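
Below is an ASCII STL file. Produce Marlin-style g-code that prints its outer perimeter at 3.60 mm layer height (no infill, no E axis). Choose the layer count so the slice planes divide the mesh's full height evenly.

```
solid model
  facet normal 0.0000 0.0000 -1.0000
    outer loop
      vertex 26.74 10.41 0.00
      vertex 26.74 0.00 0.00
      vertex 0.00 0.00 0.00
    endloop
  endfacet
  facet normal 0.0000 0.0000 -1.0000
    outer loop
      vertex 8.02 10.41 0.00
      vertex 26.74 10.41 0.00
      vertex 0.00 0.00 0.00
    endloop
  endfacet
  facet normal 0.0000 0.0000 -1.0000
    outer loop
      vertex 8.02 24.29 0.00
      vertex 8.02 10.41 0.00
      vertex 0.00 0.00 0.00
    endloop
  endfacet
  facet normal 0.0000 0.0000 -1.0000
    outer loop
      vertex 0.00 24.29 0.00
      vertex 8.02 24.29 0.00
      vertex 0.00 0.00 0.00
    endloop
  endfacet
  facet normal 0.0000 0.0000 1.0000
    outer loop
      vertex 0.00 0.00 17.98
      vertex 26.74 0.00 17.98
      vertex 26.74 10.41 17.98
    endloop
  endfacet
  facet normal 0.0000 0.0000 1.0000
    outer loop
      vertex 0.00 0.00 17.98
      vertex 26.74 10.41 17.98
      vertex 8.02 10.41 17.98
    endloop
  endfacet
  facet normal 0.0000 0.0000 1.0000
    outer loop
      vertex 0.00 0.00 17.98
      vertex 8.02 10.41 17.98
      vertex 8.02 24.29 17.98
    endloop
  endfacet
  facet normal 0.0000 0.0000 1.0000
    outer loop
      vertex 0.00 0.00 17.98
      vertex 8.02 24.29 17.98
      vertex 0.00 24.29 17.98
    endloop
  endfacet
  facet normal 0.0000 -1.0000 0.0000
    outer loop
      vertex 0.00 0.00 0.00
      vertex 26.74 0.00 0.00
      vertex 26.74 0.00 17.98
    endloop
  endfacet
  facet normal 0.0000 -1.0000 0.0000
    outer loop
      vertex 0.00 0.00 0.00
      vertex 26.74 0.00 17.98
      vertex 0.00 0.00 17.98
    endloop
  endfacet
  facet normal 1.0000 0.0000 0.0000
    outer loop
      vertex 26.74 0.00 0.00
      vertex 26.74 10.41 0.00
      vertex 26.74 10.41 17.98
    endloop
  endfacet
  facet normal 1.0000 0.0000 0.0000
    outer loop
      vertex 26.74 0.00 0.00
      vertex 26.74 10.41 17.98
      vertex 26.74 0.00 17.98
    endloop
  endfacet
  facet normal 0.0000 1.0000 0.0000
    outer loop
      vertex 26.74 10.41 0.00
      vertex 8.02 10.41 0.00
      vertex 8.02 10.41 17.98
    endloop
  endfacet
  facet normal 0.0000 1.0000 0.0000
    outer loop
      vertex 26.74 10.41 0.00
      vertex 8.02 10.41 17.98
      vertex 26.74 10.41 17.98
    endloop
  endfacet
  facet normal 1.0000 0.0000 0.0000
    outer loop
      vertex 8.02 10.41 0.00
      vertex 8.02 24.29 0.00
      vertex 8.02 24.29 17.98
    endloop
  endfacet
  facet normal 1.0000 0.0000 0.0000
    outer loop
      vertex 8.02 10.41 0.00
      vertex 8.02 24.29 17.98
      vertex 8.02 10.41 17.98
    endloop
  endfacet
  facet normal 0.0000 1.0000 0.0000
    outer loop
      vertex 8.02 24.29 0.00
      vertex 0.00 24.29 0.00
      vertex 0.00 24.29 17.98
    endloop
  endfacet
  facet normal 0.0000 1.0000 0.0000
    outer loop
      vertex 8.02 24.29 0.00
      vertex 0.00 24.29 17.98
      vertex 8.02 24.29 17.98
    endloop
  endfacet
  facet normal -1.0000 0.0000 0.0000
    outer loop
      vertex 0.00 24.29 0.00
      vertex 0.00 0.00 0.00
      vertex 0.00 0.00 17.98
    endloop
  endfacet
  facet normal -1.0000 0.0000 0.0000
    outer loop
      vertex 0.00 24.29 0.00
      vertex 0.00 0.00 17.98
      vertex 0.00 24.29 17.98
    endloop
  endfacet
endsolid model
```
; perimeter-only toolpath
G21 ; units = mm
G90 ; absolute positioning
G28 ; home
; layer 1
G0 Z3.60
G0 X0.00 Y0.00
G1 X26.74 Y0.00
G1 X26.74 Y10.41
G1 X8.02 Y10.41
G1 X8.02 Y24.29
G1 X0.00 Y24.29
G1 X0.00 Y0.00
; layer 2
G0 Z7.19
G0 X0.00 Y0.00
G1 X26.74 Y0.00
G1 X26.74 Y10.41
G1 X8.02 Y10.41
G1 X8.02 Y24.29
G1 X0.00 Y24.29
G1 X0.00 Y0.00
; layer 3
G0 Z10.79
G0 X0.00 Y0.00
G1 X26.74 Y0.00
G1 X26.74 Y10.41
G1 X8.02 Y10.41
G1 X8.02 Y24.29
G1 X0.00 Y24.29
G1 X0.00 Y0.00
; layer 4
G0 Z14.38
G0 X0.00 Y0.00
G1 X26.74 Y0.00
G1 X26.74 Y10.41
G1 X8.02 Y10.41
G1 X8.02 Y24.29
G1 X0.00 Y24.29
G1 X0.00 Y0.00
; layer 5
G0 Z17.98
G0 X0.00 Y0.00
G1 X26.74 Y0.00
G1 X26.74 Y10.41
G1 X8.02 Y10.41
G1 X8.02 Y24.29
G1 X0.00 Y24.29
G1 X0.00 Y0.00
M2 ; end

The solid is an L-shaped prism: outer 26.7 × 24.3 mm, arm thicknesses ≈ 10.4 mm (horizontal) and 8.02 mm (vertical), extruded 18 mm in z. Slicing at Δz = 3.60 mm — 5 equal slices spanning the solid's height, so layer i sits at z = i·h/5 — gives 5 non-empty perimeters. Each is a 6-segment closed polygon; G0 lifts to the layer z and rapids to the start vertex, then G1 traces the edges.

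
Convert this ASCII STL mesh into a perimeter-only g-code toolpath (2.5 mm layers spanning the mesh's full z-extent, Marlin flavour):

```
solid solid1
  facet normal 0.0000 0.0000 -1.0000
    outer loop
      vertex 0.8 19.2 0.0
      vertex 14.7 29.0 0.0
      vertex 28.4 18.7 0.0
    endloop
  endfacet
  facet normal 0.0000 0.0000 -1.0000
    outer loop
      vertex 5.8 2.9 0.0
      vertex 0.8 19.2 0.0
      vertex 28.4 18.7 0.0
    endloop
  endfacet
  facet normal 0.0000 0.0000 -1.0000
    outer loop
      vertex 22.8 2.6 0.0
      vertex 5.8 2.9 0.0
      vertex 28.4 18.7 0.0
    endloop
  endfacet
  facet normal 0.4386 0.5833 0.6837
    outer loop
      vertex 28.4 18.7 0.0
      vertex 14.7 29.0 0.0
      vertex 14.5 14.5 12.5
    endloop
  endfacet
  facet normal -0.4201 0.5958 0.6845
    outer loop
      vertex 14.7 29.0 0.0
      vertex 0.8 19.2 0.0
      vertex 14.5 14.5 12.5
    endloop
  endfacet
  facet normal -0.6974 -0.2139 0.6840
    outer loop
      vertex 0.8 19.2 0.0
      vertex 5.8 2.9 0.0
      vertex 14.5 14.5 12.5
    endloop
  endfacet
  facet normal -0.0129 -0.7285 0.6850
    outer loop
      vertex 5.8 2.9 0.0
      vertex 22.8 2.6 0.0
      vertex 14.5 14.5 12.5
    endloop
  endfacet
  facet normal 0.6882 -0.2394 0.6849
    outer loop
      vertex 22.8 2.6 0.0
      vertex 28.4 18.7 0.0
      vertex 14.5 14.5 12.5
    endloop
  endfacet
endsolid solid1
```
; perimeter-only toolpath
G21 ; units = mm
G90 ; absolute positioning
G28 ; home
; layer 1
G0 Z2.5
G0 X25.6 Y17.9
G1 X14.7 Y26.1
G1 X3.5 Y18.3
G1 X7.5 Y5.2
G1 X21.1 Y5.0
G1 X25.6 Y17.9
; layer 2
G0 Z5.0
G0 X22.8 Y17.0
G1 X14.6 Y23.2
G1 X6.3 Y17.3
G1 X9.3 Y7.5
G1 X19.5 Y7.4
G1 X22.8 Y17.0
; layer 3
G0 Z7.5
G0 X20.1 Y16.2
G1 X14.6 Y20.3
G1 X9.0 Y16.4
G1 X11.0 Y9.9
G1 X17.8 Y9.7
G1 X20.1 Y16.2
; layer 4
G0 Z10.0
G0 X17.3 Y15.3
G1 X14.5 Y17.4
G1 X11.8 Y15.4
G1 X12.8 Y12.2
G1 X16.2 Y12.1
G1 X17.3 Y15.3
M2 ; end

The solid is a regular 5-sided pyramid, base circumscribed radius ≈ 14.5 mm, apex at z ≈ 12.5 mm. Slicing at Δz = 2.5 mm — 5 equal slices spanning the solid's height, so layer i sits at z = i·h/5 — gives 4 non-empty perimeters. Each is a 5-segment closed polygon; G0 lifts to the layer z and rapids to the start vertex, then G1 traces the edges. The cross-section shrinks linearly with z (the slice at the apex is degenerate and omitted).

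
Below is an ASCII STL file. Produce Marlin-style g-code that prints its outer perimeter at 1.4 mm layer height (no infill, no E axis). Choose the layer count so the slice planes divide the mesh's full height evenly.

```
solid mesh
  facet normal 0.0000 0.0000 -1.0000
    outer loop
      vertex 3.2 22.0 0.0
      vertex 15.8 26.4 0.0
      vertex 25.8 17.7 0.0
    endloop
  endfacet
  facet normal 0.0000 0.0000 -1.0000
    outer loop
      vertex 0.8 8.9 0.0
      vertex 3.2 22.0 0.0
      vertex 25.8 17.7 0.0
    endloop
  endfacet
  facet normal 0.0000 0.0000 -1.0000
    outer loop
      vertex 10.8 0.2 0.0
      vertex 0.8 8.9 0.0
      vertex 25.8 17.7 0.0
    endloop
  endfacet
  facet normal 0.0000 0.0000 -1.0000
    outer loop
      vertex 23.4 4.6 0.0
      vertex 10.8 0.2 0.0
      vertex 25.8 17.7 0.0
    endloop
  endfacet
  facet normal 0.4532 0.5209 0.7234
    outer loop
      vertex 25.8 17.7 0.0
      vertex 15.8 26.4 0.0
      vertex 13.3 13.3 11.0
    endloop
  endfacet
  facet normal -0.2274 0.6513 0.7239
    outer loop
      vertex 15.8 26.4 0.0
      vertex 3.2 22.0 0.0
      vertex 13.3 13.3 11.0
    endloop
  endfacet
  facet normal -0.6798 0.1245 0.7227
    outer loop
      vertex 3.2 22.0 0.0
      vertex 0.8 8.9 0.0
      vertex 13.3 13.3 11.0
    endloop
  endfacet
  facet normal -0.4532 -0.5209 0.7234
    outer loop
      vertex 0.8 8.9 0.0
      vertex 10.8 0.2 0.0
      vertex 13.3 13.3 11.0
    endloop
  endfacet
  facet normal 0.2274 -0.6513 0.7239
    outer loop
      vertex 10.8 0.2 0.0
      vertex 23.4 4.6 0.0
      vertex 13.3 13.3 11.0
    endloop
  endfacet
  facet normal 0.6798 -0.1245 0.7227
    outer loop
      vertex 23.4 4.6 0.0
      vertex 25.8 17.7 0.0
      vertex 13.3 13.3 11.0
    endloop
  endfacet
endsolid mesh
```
; perimeter-only toolpath
G21 ; units = mm
G90 ; absolute positioning
G28 ; home
; layer 1
G0 Z1.4
G0 X24.2 Y17.1
G1 X15.5 Y24.8
G1 X4.5 Y20.9
G1 X2.4 Y9.5
G1 X11.1 Y1.8
G1 X22.1 Y5.7
G1 X24.2 Y17.1
; layer 2
G0 Z2.8
G0 X22.7 Y16.6
G1 X15.2 Y23.1
G1 X5.7 Y19.8
G1 X3.9 Y10.0
G1 X11.4 Y3.5
G1 X20.9 Y6.8
G1 X22.7 Y16.6
; layer 3
G0 Z4.1
G0 X21.1 Y16.1
G1 X14.9 Y21.5
G1 X7.0 Y18.7
G1 X5.5 Y10.6
G1 X11.7 Y5.1
G1 X19.6 Y7.9
G1 X21.1 Y16.1
; layer 4
G0 Z5.5
G0 X19.6 Y15.5
G1 X14.6 Y19.9
G1 X8.2 Y17.6
G1 X7.1 Y11.1
G1 X12.1 Y6.8
G1 X18.4 Y8.9
G1 X19.6 Y15.5
; layer 5
G0 Z6.9
G0 X18.0 Y14.9
G1 X14.2 Y18.2
G1 X9.5 Y16.6
G1 X8.6 Y11.7
G1 X12.4 Y8.4
G1 X17.1 Y10.0
G1 X18.0 Y14.9
; layer 6
G0 Z8.2
G0 X16.4 Y14.4
G1 X13.9 Y16.6
G1 X10.8 Y15.5
G1 X10.2 Y12.2
G1 X12.7 Y10.0
G1 X15.8 Y11.1
G1 X16.4 Y14.4
; layer 7
G0 Z9.6
G0 X14.9 Y13.9
G1 X13.6 Y14.9
G1 X12.0 Y14.4
G1 X11.7 Y12.8
G1 X13.0 Y11.7
G1 X14.6 Y12.2
G1 X14.9 Y13.9
M2 ; end

The solid is a regular 6-sided pyramid, base circumscribed radius ≈ 13.3 mm, apex at z ≈ 11 mm. Slicing at Δz = 1.4 mm — 8 equal slices spanning the solid's height, so layer i sits at z = i·h/8 — gives 7 non-empty perimeters. Each is a 6-segment closed polygon; G0 lifts to the layer z and rapids to the start vertex, then G1 traces the edges. The cross-section shrinks linearly with z (the slice at the apex is degenerate and omitted).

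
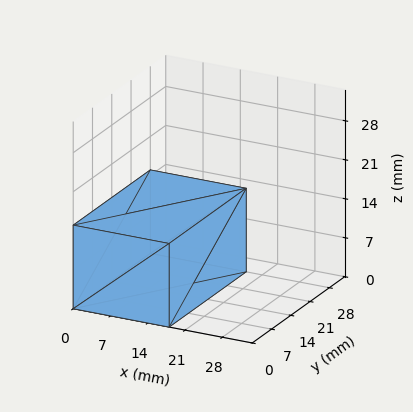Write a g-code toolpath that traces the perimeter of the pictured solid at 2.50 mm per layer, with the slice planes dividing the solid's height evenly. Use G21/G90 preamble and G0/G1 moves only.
Reading the render: the shape is a rectangular box, roughly 18 × 28 mm footprint and 15 mm tall (dimensions read to the nearest mm from the axis ticks). For the g-code, the solid's height is divided into equal slices at the stated Δz and each level perimeter traced with G1 moves after a G0 lift.

; perimeter-only toolpath
G21 ; units = mm
G90 ; absolute positioning
G28 ; home
; layer 1
G0 Z2.50
G0 X0.00 Y0.00
G1 X18.00 Y0.00
G1 X18.00 Y28.00
G1 X0.00 Y28.00
G1 X0.00 Y0.00
; layer 2
G0 Z5.00
G0 X0.00 Y0.00
G1 X18.00 Y0.00
G1 X18.00 Y28.00
G1 X0.00 Y28.00
G1 X0.00 Y0.00
; layer 3
G0 Z7.50
G0 X0.00 Y0.00
G1 X18.00 Y0.00
G1 X18.00 Y28.00
G1 X0.00 Y28.00
G1 X0.00 Y0.00
; layer 4
G0 Z10.00
G0 X0.00 Y0.00
G1 X18.00 Y0.00
G1 X18.00 Y28.00
G1 X0.00 Y28.00
G1 X0.00 Y0.00
; layer 5
G0 Z12.50
G0 X0.00 Y0.00
G1 X18.00 Y0.00
G1 X18.00 Y28.00
G1 X0.00 Y28.00
G1 X0.00 Y0.00
; layer 6
G0 Z15.00
G0 X0.00 Y0.00
G1 X18.00 Y0.00
G1 X18.00 Y28.00
G1 X0.00 Y28.00
G1 X0.00 Y0.00
M2 ; end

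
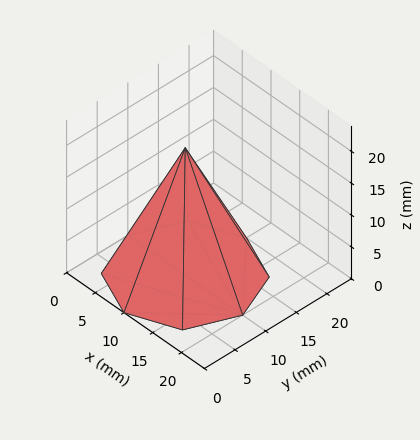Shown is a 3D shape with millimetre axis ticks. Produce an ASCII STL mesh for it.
Reading the render: the shape is a regular 8-sided pyramid, base circumscribed radius ≈ 10 mm, apex at z ≈ 20 mm (dimensions read to the nearest mm from the axis ticks). For the STL, each face is triangulated and given an outward normal.

solid part
  facet normal 0.0000 0.0000 -1.0000
    outer loop
      vertex 10.000 20.000 0.000
      vertex 17.071 17.071 0.000
      vertex 20.000 10.000 0.000
    endloop
  endfacet
  facet normal 0.0000 0.0000 -1.0000
    outer loop
      vertex 2.929 17.071 0.000
      vertex 10.000 20.000 0.000
      vertex 20.000 10.000 0.000
    endloop
  endfacet
  facet normal 0.0000 0.0000 -1.0000
    outer loop
      vertex 0.000 10.000 0.000
      vertex 2.929 17.071 0.000
      vertex 20.000 10.000 0.000
    endloop
  endfacet
  facet normal 0.0000 0.0000 -1.0000
    outer loop
      vertex 2.929 2.929 0.000
      vertex 0.000 10.000 0.000
      vertex 20.000 10.000 0.000
    endloop
  endfacet
  facet normal 0.0000 0.0000 -1.0000
    outer loop
      vertex 10.000 0.000 0.000
      vertex 2.929 2.929 0.000
      vertex 20.000 10.000 0.000
    endloop
  endfacet
  facet normal 0.0000 0.0000 -1.0000
    outer loop
      vertex 17.071 2.929 0.000
      vertex 10.000 0.000 0.000
      vertex 20.000 10.000 0.000
    endloop
  endfacet
  facet normal 0.8387 0.3474 0.4194
    outer loop
      vertex 20.000 10.000 0.000
      vertex 17.071 17.071 0.000
      vertex 10.000 10.000 20.000
    endloop
  endfacet
  facet normal 0.3474 0.8387 0.4194
    outer loop
      vertex 17.071 17.071 0.000
      vertex 10.000 20.000 0.000
      vertex 10.000 10.000 20.000
    endloop
  endfacet
  facet normal -0.3474 0.8387 0.4194
    outer loop
      vertex 10.000 20.000 0.000
      vertex 2.929 17.071 0.000
      vertex 10.000 10.000 20.000
    endloop
  endfacet
  facet normal -0.8387 0.3474 0.4194
    outer loop
      vertex 2.929 17.071 0.000
      vertex 0.000 10.000 0.000
      vertex 10.000 10.000 20.000
    endloop
  endfacet
  facet normal -0.8387 -0.3474 0.4194
    outer loop
      vertex 0.000 10.000 0.000
      vertex 2.929 2.929 0.000
      vertex 10.000 10.000 20.000
    endloop
  endfacet
  facet normal -0.3474 -0.8387 0.4194
    outer loop
      vertex 2.929 2.929 0.000
      vertex 10.000 0.000 0.000
      vertex 10.000 10.000 20.000
    endloop
  endfacet
  facet normal 0.3474 -0.8387 0.4194
    outer loop
      vertex 10.000 0.000 0.000
      vertex 17.071 2.929 0.000
      vertex 10.000 10.000 20.000
    endloop
  endfacet
  facet normal 0.8387 -0.3474 0.4194
    outer loop
      vertex 17.071 2.929 0.000
      vertex 20.000 10.000 0.000
      vertex 10.000 10.000 20.000
    endloop
  endfacet
endsolid part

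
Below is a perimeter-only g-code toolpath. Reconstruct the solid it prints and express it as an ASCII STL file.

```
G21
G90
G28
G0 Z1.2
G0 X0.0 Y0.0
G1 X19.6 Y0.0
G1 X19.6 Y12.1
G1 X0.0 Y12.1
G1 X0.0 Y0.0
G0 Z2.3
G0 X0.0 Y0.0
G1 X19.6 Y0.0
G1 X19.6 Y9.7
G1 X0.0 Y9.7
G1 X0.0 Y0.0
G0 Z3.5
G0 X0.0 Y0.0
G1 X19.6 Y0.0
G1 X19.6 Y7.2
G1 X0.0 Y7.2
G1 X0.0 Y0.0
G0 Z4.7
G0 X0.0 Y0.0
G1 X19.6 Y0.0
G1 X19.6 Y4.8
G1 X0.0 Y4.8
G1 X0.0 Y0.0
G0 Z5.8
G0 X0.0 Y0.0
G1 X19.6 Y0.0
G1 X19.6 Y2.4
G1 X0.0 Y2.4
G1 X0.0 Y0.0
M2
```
solid part
  facet normal 0.0000 0.0000 -1.0000
    outer loop
      vertex 19.6 14.5 0.0
      vertex 19.6 0.0 0.0
      vertex 0.0 0.0 0.0
    endloop
  endfacet
  facet normal 0.0000 0.0000 -1.0000
    outer loop
      vertex 0.0 14.5 0.0
      vertex 19.6 14.5 0.0
      vertex 0.0 0.0 0.0
    endloop
  endfacet
  facet normal 0.0000 -1.0000 0.0000
    outer loop
      vertex 0.0 0.0 0.0
      vertex 19.6 0.0 0.0
      vertex 19.6 0.0 7.0
    endloop
  endfacet
  facet normal 0.0000 -1.0000 0.0000
    outer loop
      vertex 0.0 0.0 0.0
      vertex 19.6 0.0 7.0
      vertex 0.0 0.0 7.0
    endloop
  endfacet
  facet normal 0.0000 0.4347 0.9006
    outer loop
      vertex 0.0 0.0 7.0
      vertex 19.6 0.0 7.0
      vertex 19.6 14.5 0.0
    endloop
  endfacet
  facet normal 0.0000 0.4347 0.9006
    outer loop
      vertex 0.0 0.0 7.0
      vertex 19.6 14.5 0.0
      vertex 0.0 14.5 0.0
    endloop
  endfacet
  facet normal -1.0000 0.0000 0.0000
    outer loop
      vertex 0.0 0.0 7.0
      vertex 0.0 14.5 0.0
      vertex 0.0 0.0 0.0
    endloop
  endfacet
  facet normal 1.0000 0.0000 0.0000
    outer loop
      vertex 19.6 0.0 0.0
      vertex 19.6 14.5 0.0
      vertex 19.6 0.0 7.0
    endloop
  endfacet
endsolid part

The G0 Z moves step by Δz≈1.2 mm. The G1 loops shrink linearly with z, so the solid tapers from its base footprint up to z≈7. Closing with a flat bottom cap and the tapered top and triangulating gives 8 facets — a wedge (ramp): 19.6 × 14.5 mm base, rising to 7 mm along the y=0 edge and sloping linearly to z=0 at y=14.5.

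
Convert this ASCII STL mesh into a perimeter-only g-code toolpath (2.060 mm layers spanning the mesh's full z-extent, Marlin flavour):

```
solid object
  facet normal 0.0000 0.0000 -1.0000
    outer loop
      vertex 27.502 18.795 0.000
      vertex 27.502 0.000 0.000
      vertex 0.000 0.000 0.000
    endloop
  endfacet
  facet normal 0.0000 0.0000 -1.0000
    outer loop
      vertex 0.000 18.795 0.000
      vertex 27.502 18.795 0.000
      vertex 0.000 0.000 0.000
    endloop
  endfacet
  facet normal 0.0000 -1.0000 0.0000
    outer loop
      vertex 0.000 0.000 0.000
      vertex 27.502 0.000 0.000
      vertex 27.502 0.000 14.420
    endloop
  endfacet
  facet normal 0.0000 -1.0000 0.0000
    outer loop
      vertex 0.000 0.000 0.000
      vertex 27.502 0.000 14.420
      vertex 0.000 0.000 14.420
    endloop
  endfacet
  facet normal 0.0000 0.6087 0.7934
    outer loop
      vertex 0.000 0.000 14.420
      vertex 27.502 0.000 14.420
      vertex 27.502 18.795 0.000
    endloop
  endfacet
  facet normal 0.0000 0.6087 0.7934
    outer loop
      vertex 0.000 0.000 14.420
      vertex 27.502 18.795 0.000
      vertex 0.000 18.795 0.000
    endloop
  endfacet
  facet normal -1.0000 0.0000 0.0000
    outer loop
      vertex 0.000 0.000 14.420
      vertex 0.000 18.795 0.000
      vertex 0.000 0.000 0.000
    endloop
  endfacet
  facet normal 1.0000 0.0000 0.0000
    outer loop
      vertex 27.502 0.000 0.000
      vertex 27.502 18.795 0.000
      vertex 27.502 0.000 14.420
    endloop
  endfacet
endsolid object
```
; perimeter-only toolpath
G21 ; units = mm
G90 ; absolute positioning
G28 ; home
; layer 1
G0 Z2.060
G0 X0.000 Y0.000
G1 X27.502 Y0.000
G1 X27.502 Y16.110
G1 X0.000 Y16.110
G1 X0.000 Y0.000
; layer 2
G0 Z4.120
G0 X0.000 Y0.000
G1 X27.502 Y0.000
G1 X27.502 Y13.425
G1 X0.000 Y13.425
G1 X0.000 Y0.000
; layer 3
G0 Z6.180
G0 X0.000 Y0.000
G1 X27.502 Y0.000
G1 X27.502 Y10.740
G1 X0.000 Y10.740
G1 X0.000 Y0.000
; layer 4
G0 Z8.240
G0 X0.000 Y0.000
G1 X27.502 Y0.000
G1 X27.502 Y8.055
G1 X0.000 Y8.055
G1 X0.000 Y0.000
; layer 5
G0 Z10.300
G0 X0.000 Y0.000
G1 X27.502 Y0.000
G1 X27.502 Y5.370
G1 X0.000 Y5.370
G1 X0.000 Y0.000
; layer 6
G0 Z12.360
G0 X0.000 Y0.000
G1 X27.502 Y0.000
G1 X27.502 Y2.685
G1 X0.000 Y2.685
G1 X0.000 Y0.000
M2 ; end

The solid is a wedge (ramp): 27.5 × 18.8 mm base, rising to 14.4 mm along the y=0 edge and sloping linearly to z=0 at y=18.8. Slicing at Δz = 2.060 mm — 7 equal slices spanning the solid's height, so layer i sits at z = i·h/7 — gives 6 non-empty perimeters. Each is a 4-segment closed polygon; G0 lifts to the layer z and rapids to the start vertex, then G1 traces the edges. The cross-section shrinks linearly with z (the slice at the apex is degenerate and omitted).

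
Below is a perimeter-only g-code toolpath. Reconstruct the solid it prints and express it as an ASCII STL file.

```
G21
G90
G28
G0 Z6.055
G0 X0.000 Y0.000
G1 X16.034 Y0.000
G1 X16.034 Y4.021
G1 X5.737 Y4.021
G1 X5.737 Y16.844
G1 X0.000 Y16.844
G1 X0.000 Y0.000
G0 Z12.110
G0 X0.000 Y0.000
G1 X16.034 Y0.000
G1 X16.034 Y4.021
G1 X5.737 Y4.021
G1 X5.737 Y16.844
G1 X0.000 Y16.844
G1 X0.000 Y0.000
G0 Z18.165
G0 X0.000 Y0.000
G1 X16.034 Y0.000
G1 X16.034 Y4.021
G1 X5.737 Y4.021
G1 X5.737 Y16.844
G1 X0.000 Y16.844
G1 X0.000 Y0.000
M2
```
solid part
  facet normal 0.0000 0.0000 -1.0000
    outer loop
      vertex 16.034 4.021 0.000
      vertex 16.034 0.000 0.000
      vertex 0.000 0.000 0.000
    endloop
  endfacet
  facet normal 0.0000 0.0000 -1.0000
    outer loop
      vertex 5.737 4.021 0.000
      vertex 16.034 4.021 0.000
      vertex 0.000 0.000 0.000
    endloop
  endfacet
  facet normal 0.0000 0.0000 -1.0000
    outer loop
      vertex 5.737 16.844 0.000
      vertex 5.737 4.021 0.000
      vertex 0.000 0.000 0.000
    endloop
  endfacet
  facet normal 0.0000 0.0000 -1.0000
    outer loop
      vertex 0.000 16.844 0.000
      vertex 5.737 16.844 0.000
      vertex 0.000 0.000 0.000
    endloop
  endfacet
  facet normal 0.0000 0.0000 1.0000
    outer loop
      vertex 0.000 0.000 18.165
      vertex 16.034 0.000 18.165
      vertex 16.034 4.021 18.165
    endloop
  endfacet
  facet normal 0.0000 0.0000 1.0000
    outer loop
      vertex 0.000 0.000 18.165
      vertex 16.034 4.021 18.165
      vertex 5.737 4.021 18.165
    endloop
  endfacet
  facet normal 0.0000 0.0000 1.0000
    outer loop
      vertex 0.000 0.000 18.165
      vertex 5.737 4.021 18.165
      vertex 5.737 16.844 18.165
    endloop
  endfacet
  facet normal 0.0000 0.0000 1.0000
    outer loop
      vertex 0.000 0.000 18.165
      vertex 5.737 16.844 18.165
      vertex 0.000 16.844 18.165
    endloop
  endfacet
  facet normal 0.0000 -1.0000 0.0000
    outer loop
      vertex 0.000 0.000 0.000
      vertex 16.034 0.000 0.000
      vertex 16.034 0.000 18.165
    endloop
  endfacet
  facet normal 0.0000 -1.0000 0.0000
    outer loop
      vertex 0.000 0.000 0.000
      vertex 16.034 0.000 18.165
      vertex 0.000 0.000 18.165
    endloop
  endfacet
  facet normal 1.0000 0.0000 0.0000
    outer loop
      vertex 16.034 0.000 0.000
      vertex 16.034 4.021 0.000
      vertex 16.034 4.021 18.165
    endloop
  endfacet
  facet normal 1.0000 0.0000 0.0000
    outer loop
      vertex 16.034 0.000 0.000
      vertex 16.034 4.021 18.165
      vertex 16.034 0.000 18.165
    endloop
  endfacet
  facet normal 0.0000 1.0000 0.0000
    outer loop
      vertex 16.034 4.021 0.000
      vertex 5.737 4.021 0.000
      vertex 5.737 4.021 18.165
    endloop
  endfacet
  facet normal 0.0000 1.0000 0.0000
    outer loop
      vertex 16.034 4.021 0.000
      vertex 5.737 4.021 18.165
      vertex 16.034 4.021 18.165
    endloop
  endfacet
  facet normal 1.0000 0.0000 0.0000
    outer loop
      vertex 5.737 4.021 0.000
      vertex 5.737 16.844 0.000
      vertex 5.737 16.844 18.165
    endloop
  endfacet
  facet normal 1.0000 0.0000 0.0000
    outer loop
      vertex 5.737 4.021 0.000
      vertex 5.737 16.844 18.165
      vertex 5.737 4.021 18.165
    endloop
  endfacet
  facet normal 0.0000 1.0000 0.0000
    outer loop
      vertex 5.737 16.844 0.000
      vertex 0.000 16.844 0.000
      vertex 0.000 16.844 18.165
    endloop
  endfacet
  facet normal 0.0000 1.0000 0.0000
    outer loop
      vertex 5.737 16.844 0.000
      vertex 0.000 16.844 18.165
      vertex 5.737 16.844 18.165
    endloop
  endfacet
  facet normal -1.0000 0.0000 0.0000
    outer loop
      vertex 0.000 16.844 0.000
      vertex 0.000 0.000 0.000
      vertex 0.000 0.000 18.165
    endloop
  endfacet
  facet normal -1.0000 0.0000 0.0000
    outer loop
      vertex 0.000 16.844 0.000
      vertex 0.000 0.000 18.165
      vertex 0.000 16.844 18.165
    endloop
  endfacet
endsolid part

The G0 Z moves step by Δz≈6.055 mm. Every layer's G1 loop is the same polygon, so the solid is a straight extrusion of it from z=0 to z≈18.2. Closing with flat bottom and top caps and triangulating gives 20 facets — an L-shaped prism: outer 16 × 16.8 mm, arm thicknesses ≈ 4.02 mm (horizontal) and 5.74 mm (vertical), extruded 18.2 mm in z.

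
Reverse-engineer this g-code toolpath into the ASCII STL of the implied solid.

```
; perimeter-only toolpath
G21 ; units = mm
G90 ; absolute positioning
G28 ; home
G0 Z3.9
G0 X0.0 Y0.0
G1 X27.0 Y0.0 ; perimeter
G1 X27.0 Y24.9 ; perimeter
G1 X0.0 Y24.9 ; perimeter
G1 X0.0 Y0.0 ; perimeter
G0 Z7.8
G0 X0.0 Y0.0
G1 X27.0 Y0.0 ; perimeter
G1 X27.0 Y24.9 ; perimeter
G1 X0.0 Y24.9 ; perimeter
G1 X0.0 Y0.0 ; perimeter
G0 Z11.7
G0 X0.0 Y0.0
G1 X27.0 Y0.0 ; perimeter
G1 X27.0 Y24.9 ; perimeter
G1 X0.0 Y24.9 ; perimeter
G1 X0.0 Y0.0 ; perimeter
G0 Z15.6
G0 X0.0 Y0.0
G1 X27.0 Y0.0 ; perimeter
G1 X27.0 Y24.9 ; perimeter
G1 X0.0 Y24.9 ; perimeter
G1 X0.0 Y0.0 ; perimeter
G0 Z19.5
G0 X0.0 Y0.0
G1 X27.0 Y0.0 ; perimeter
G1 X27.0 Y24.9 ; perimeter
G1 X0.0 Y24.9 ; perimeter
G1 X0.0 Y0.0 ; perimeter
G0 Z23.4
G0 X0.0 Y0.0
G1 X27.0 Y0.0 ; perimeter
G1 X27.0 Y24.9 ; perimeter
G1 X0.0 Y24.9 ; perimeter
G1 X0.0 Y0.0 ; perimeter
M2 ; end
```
solid part
  facet normal 0.0000 0.0000 -1.0000
    outer loop
      vertex 27.0 24.9 0.0
      vertex 27.0 0.0 0.0
      vertex 0.0 0.0 0.0
    endloop
  endfacet
  facet normal 0.0000 0.0000 -1.0000
    outer loop
      vertex 0.0 24.9 0.0
      vertex 27.0 24.9 0.0
      vertex 0.0 0.0 0.0
    endloop
  endfacet
  facet normal 0.0000 0.0000 1.0000
    outer loop
      vertex 0.0 0.0 23.4
      vertex 27.0 0.0 23.4
      vertex 27.0 24.9 23.4
    endloop
  endfacet
  facet normal 0.0000 0.0000 1.0000
    outer loop
      vertex 0.0 0.0 23.4
      vertex 27.0 24.9 23.4
      vertex 0.0 24.9 23.4
    endloop
  endfacet
  facet normal 0.0000 -1.0000 0.0000
    outer loop
      vertex 0.0 0.0 0.0
      vertex 27.0 0.0 0.0
      vertex 27.0 0.0 23.4
    endloop
  endfacet
  facet normal 0.0000 -1.0000 0.0000
    outer loop
      vertex 0.0 0.0 0.0
      vertex 27.0 0.0 23.4
      vertex 0.0 0.0 23.4
    endloop
  endfacet
  facet normal 0.0000 1.0000 0.0000
    outer loop
      vertex 27.0 24.9 23.4
      vertex 27.0 24.9 0.0
      vertex 0.0 24.9 0.0
    endloop
  endfacet
  facet normal 0.0000 1.0000 0.0000
    outer loop
      vertex 0.0 24.9 23.4
      vertex 27.0 24.9 23.4
      vertex 0.0 24.9 0.0
    endloop
  endfacet
  facet normal -1.0000 0.0000 0.0000
    outer loop
      vertex 0.0 24.9 23.4
      vertex 0.0 24.9 0.0
      vertex 0.0 0.0 0.0
    endloop
  endfacet
  facet normal -1.0000 0.0000 0.0000
    outer loop
      vertex 0.0 0.0 23.4
      vertex 0.0 24.9 23.4
      vertex 0.0 0.0 0.0
    endloop
  endfacet
  facet normal 1.0000 0.0000 0.0000
    outer loop
      vertex 27.0 0.0 0.0
      vertex 27.0 24.9 0.0
      vertex 27.0 24.9 23.4
    endloop
  endfacet
  facet normal 1.0000 0.0000 0.0000
    outer loop
      vertex 27.0 0.0 0.0
      vertex 27.0 24.9 23.4
      vertex 27.0 0.0 23.4
    endloop
  endfacet
endsolid part

The G0 Z moves step by Δz≈3.9 mm. Every layer's G1 loop is the same polygon, so the solid is a straight extrusion of it from z=0 to z≈23.4. Closing with flat bottom and top caps and triangulating gives 12 facets — a rectangular box, roughly 27 × 24.9 mm footprint and 23.4 mm tall.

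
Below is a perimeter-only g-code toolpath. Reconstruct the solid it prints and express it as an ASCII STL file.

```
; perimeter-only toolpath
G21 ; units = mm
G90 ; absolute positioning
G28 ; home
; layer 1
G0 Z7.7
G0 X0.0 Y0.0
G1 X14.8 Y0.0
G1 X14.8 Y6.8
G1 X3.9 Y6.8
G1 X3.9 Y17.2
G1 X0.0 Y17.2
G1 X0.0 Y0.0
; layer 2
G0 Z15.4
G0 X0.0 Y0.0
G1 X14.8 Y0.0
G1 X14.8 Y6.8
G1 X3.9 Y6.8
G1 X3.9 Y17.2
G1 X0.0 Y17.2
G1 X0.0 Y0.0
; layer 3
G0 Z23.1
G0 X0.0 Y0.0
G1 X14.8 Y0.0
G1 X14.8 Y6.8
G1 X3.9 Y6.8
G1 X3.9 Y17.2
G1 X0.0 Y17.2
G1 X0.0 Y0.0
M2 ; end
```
solid part
  facet normal 0.0000 0.0000 -1.0000
    outer loop
      vertex 14.8 6.8 0.0
      vertex 14.8 0.0 0.0
      vertex 0.0 0.0 0.0
    endloop
  endfacet
  facet normal 0.0000 0.0000 -1.0000
    outer loop
      vertex 3.9 6.8 0.0
      vertex 14.8 6.8 0.0
      vertex 0.0 0.0 0.0
    endloop
  endfacet
  facet normal 0.0000 0.0000 -1.0000
    outer loop
      vertex 3.9 17.2 0.0
      vertex 3.9 6.8 0.0
      vertex 0.0 0.0 0.0
    endloop
  endfacet
  facet normal 0.0000 0.0000 -1.0000
    outer loop
      vertex 0.0 17.2 0.0
      vertex 3.9 17.2 0.0
      vertex 0.0 0.0 0.0
    endloop
  endfacet
  facet normal 0.0000 0.0000 1.0000
    outer loop
      vertex 0.0 0.0 23.1
      vertex 14.8 0.0 23.1
      vertex 14.8 6.8 23.1
    endloop
  endfacet
  facet normal 0.0000 0.0000 1.0000
    outer loop
      vertex 0.0 0.0 23.1
      vertex 14.8 6.8 23.1
      vertex 3.9 6.8 23.1
    endloop
  endfacet
  facet normal 0.0000 0.0000 1.0000
    outer loop
      vertex 0.0 0.0 23.1
      vertex 3.9 6.8 23.1
      vertex 3.9 17.2 23.1
    endloop
  endfacet
  facet normal 0.0000 0.0000 1.0000
    outer loop
      vertex 0.0 0.0 23.1
      vertex 3.9 17.2 23.1
      vertex 0.0 17.2 23.1
    endloop
  endfacet
  facet normal 0.0000 -1.0000 0.0000
    outer loop
      vertex 0.0 0.0 0.0
      vertex 14.8 0.0 0.0
      vertex 14.8 0.0 23.1
    endloop
  endfacet
  facet normal 0.0000 -1.0000 0.0000
    outer loop
      vertex 0.0 0.0 0.0
      vertex 14.8 0.0 23.1
      vertex 0.0 0.0 23.1
    endloop
  endfacet
  facet normal 1.0000 0.0000 0.0000
    outer loop
      vertex 14.8 0.0 0.0
      vertex 14.8 6.8 0.0
      vertex 14.8 6.8 23.1
    endloop
  endfacet
  facet normal 1.0000 0.0000 0.0000
    outer loop
      vertex 14.8 0.0 0.0
      vertex 14.8 6.8 23.1
      vertex 14.8 0.0 23.1
    endloop
  endfacet
  facet normal 0.0000 1.0000 0.0000
    outer loop
      vertex 14.8 6.8 0.0
      vertex 3.9 6.8 0.0
      vertex 3.9 6.8 23.1
    endloop
  endfacet
  facet normal 0.0000 1.0000 0.0000
    outer loop
      vertex 14.8 6.8 0.0
      vertex 3.9 6.8 23.1
      vertex 14.8 6.8 23.1
    endloop
  endfacet
  facet normal 1.0000 0.0000 0.0000
    outer loop
      vertex 3.9 6.8 0.0
      vertex 3.9 17.2 0.0
      vertex 3.9 17.2 23.1
    endloop
  endfacet
  facet normal 1.0000 0.0000 0.0000
    outer loop
      vertex 3.9 6.8 0.0
      vertex 3.9 17.2 23.1
      vertex 3.9 6.8 23.1
    endloop
  endfacet
  facet normal 0.0000 1.0000 0.0000
    outer loop
      vertex 3.9 17.2 0.0
      vertex 0.0 17.2 0.0
      vertex 0.0 17.2 23.1
    endloop
  endfacet
  facet normal 0.0000 1.0000 0.0000
    outer loop
      vertex 3.9 17.2 0.0
      vertex 0.0 17.2 23.1
      vertex 3.9 17.2 23.1
    endloop
  endfacet
  facet normal -1.0000 0.0000 0.0000
    outer loop
      vertex 0.0 17.2 0.0
      vertex 0.0 0.0 0.0
      vertex 0.0 0.0 23.1
    endloop
  endfacet
  facet normal -1.0000 0.0000 0.0000
    outer loop
      vertex 0.0 17.2 0.0
      vertex 0.0 0.0 23.1
      vertex 0.0 17.2 23.1
    endloop
  endfacet
endsolid part

The G0 Z moves step by Δz≈7.7 mm. Every layer's G1 loop is the same polygon, so the solid is a straight extrusion of it from z=0 to z≈23.1. Closing with flat bottom and top caps and triangulating gives 20 facets — an L-shaped prism: outer 14.8 × 17.2 mm, arm thicknesses ≈ 6.8 mm (horizontal) and 3.9 mm (vertical), extruded 23.1 mm in z.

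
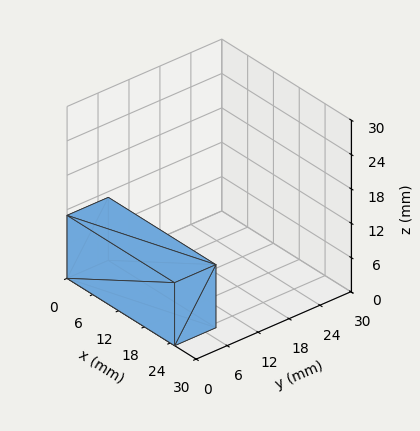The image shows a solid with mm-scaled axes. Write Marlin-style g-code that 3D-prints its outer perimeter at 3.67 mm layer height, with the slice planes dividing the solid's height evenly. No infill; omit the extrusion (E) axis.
Reading the render: the shape is a rectangular box, roughly 25 × 8 mm footprint and 11 mm tall (dimensions read to the nearest mm from the axis ticks). For the g-code, the solid's height is divided into equal slices at the stated Δz and each level perimeter traced with G1 moves after a G0 lift.

; perimeter-only toolpath
G21 ; units = mm
G90 ; absolute positioning
G28 ; home
; layer 1
G0 Z3.67
G0 X0.00 Y0.00
G1 X25.00 Y0.00
G1 X25.00 Y8.00
G1 X0.00 Y8.00
G1 X0.00 Y0.00
; layer 2
G0 Z7.33
G0 X0.00 Y0.00
G1 X25.00 Y0.00
G1 X25.00 Y8.00
G1 X0.00 Y8.00
G1 X0.00 Y0.00
; layer 3
G0 Z11.00
G0 X0.00 Y0.00
G1 X25.00 Y0.00
G1 X25.00 Y8.00
G1 X0.00 Y8.00
G1 X0.00 Y0.00
M2 ; end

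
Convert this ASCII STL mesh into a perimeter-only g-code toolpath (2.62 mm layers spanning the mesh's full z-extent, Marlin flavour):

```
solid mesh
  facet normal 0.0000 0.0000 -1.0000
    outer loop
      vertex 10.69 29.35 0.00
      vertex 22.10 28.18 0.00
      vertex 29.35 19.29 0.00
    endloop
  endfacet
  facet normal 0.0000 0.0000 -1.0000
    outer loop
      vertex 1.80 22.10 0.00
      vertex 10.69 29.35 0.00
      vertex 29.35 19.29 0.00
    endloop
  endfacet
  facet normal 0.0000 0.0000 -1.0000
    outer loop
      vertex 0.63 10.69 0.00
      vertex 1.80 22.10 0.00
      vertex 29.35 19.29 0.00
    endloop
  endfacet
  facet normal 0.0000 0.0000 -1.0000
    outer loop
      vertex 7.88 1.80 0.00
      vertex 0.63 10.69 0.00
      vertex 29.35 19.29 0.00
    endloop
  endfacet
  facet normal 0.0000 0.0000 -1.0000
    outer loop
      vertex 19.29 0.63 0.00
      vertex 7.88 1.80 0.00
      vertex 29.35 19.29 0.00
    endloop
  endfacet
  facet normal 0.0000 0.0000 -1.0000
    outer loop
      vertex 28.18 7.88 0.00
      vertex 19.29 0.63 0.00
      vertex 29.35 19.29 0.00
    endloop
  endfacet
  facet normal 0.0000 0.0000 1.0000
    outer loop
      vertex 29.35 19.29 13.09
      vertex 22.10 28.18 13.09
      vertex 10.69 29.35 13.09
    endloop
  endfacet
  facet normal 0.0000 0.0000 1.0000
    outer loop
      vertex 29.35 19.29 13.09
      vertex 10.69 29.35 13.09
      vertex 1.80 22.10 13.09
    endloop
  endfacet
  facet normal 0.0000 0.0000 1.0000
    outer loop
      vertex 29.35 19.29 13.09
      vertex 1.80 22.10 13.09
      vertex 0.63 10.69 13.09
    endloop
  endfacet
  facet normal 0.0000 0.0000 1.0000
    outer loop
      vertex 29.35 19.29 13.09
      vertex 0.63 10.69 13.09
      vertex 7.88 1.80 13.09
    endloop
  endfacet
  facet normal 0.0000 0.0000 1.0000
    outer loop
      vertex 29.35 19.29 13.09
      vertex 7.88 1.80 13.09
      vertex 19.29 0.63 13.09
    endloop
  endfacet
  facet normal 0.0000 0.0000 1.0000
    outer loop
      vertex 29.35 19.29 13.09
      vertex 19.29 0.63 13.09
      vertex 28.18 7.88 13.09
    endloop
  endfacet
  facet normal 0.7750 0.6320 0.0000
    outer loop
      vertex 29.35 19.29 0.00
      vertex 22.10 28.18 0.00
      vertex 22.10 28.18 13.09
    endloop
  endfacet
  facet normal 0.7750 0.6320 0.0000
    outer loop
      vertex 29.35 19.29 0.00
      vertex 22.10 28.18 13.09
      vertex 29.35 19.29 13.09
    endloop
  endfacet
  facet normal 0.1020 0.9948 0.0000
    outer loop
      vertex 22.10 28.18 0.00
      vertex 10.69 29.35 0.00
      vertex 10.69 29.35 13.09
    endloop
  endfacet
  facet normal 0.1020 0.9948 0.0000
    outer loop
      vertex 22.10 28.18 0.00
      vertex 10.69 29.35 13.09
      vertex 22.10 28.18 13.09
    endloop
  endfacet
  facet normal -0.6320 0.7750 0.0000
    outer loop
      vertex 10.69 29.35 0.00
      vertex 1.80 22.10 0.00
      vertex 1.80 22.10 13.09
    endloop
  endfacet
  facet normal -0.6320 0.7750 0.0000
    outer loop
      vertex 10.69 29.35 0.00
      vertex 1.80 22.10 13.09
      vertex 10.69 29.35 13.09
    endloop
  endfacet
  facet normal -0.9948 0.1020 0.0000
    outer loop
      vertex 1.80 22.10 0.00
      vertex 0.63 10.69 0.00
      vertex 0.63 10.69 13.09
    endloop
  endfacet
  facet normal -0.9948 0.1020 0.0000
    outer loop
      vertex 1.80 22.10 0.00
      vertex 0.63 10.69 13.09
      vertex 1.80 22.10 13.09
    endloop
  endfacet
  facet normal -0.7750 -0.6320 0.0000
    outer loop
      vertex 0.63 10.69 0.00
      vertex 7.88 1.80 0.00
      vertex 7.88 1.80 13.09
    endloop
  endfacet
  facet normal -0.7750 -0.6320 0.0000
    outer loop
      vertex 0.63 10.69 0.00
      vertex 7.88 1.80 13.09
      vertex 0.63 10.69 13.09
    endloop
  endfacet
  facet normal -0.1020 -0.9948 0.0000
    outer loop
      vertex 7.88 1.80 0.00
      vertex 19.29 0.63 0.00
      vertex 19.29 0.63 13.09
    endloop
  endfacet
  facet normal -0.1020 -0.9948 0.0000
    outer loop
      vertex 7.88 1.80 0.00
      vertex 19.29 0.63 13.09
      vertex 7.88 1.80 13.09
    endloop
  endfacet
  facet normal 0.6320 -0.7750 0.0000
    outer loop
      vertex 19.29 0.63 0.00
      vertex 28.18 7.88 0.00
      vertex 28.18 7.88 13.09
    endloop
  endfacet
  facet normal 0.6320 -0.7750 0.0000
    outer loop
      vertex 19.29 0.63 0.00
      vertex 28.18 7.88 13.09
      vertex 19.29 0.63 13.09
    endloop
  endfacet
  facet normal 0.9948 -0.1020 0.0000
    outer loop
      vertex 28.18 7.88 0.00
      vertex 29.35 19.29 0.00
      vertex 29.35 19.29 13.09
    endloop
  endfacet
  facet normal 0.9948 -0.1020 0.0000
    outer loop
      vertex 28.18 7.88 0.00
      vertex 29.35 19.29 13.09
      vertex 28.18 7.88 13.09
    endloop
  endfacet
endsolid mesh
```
; perimeter-only toolpath
G21 ; units = mm
G90 ; absolute positioning
G28 ; home
; layer 1
G0 Z2.62
G0 X29.35 Y19.29
G1 X22.10 Y28.18
G1 X10.69 Y29.35
G1 X1.80 Y22.10
G1 X0.63 Y10.69
G1 X7.88 Y1.80
G1 X19.29 Y0.63
G1 X28.18 Y7.88
G1 X29.35 Y19.29
; layer 2
G0 Z5.24
G0 X29.35 Y19.29
G1 X22.10 Y28.18
G1 X10.69 Y29.35
G1 X1.80 Y22.10
G1 X0.63 Y10.69
G1 X7.88 Y1.80
G1 X19.29 Y0.63
G1 X28.18 Y7.88
G1 X29.35 Y19.29
; layer 3
G0 Z7.85
G0 X29.35 Y19.29
G1 X22.10 Y28.18
G1 X10.69 Y29.35
G1 X1.80 Y22.10
G1 X0.63 Y10.69
G1 X7.88 Y1.80
G1 X19.29 Y0.63
G1 X28.18 Y7.88
G1 X29.35 Y19.29
; layer 4
G0 Z10.47
G0 X29.35 Y19.29
G1 X22.10 Y28.18
G1 X10.69 Y29.35
G1 X1.80 Y22.10
G1 X0.63 Y10.69
G1 X7.88 Y1.80
G1 X19.29 Y0.63
G1 X28.18 Y7.88
G1 X29.35 Y19.29
; layer 5
G0 Z13.09
G0 X29.35 Y19.29
G1 X22.10 Y28.18
G1 X10.69 Y29.35
G1 X1.80 Y22.10
G1 X0.63 Y10.69
G1 X7.88 Y1.80
G1 X19.29 Y0.63
G1 X28.18 Y7.88
G1 X29.35 Y19.29
M2 ; end

The solid is a regular 8-sided prism (a cylinder approximated with 8 flat sides), circumscribed radius ≈ 15 mm, height ≈ 13.1 mm. Slicing at Δz = 2.62 mm — 5 equal slices spanning the solid's height, so layer i sits at z = i·h/5 — gives 5 non-empty perimeters. Each is a 8-segment closed polygon; G0 lifts to the layer z and rapids to the start vertex, then G1 traces the edges.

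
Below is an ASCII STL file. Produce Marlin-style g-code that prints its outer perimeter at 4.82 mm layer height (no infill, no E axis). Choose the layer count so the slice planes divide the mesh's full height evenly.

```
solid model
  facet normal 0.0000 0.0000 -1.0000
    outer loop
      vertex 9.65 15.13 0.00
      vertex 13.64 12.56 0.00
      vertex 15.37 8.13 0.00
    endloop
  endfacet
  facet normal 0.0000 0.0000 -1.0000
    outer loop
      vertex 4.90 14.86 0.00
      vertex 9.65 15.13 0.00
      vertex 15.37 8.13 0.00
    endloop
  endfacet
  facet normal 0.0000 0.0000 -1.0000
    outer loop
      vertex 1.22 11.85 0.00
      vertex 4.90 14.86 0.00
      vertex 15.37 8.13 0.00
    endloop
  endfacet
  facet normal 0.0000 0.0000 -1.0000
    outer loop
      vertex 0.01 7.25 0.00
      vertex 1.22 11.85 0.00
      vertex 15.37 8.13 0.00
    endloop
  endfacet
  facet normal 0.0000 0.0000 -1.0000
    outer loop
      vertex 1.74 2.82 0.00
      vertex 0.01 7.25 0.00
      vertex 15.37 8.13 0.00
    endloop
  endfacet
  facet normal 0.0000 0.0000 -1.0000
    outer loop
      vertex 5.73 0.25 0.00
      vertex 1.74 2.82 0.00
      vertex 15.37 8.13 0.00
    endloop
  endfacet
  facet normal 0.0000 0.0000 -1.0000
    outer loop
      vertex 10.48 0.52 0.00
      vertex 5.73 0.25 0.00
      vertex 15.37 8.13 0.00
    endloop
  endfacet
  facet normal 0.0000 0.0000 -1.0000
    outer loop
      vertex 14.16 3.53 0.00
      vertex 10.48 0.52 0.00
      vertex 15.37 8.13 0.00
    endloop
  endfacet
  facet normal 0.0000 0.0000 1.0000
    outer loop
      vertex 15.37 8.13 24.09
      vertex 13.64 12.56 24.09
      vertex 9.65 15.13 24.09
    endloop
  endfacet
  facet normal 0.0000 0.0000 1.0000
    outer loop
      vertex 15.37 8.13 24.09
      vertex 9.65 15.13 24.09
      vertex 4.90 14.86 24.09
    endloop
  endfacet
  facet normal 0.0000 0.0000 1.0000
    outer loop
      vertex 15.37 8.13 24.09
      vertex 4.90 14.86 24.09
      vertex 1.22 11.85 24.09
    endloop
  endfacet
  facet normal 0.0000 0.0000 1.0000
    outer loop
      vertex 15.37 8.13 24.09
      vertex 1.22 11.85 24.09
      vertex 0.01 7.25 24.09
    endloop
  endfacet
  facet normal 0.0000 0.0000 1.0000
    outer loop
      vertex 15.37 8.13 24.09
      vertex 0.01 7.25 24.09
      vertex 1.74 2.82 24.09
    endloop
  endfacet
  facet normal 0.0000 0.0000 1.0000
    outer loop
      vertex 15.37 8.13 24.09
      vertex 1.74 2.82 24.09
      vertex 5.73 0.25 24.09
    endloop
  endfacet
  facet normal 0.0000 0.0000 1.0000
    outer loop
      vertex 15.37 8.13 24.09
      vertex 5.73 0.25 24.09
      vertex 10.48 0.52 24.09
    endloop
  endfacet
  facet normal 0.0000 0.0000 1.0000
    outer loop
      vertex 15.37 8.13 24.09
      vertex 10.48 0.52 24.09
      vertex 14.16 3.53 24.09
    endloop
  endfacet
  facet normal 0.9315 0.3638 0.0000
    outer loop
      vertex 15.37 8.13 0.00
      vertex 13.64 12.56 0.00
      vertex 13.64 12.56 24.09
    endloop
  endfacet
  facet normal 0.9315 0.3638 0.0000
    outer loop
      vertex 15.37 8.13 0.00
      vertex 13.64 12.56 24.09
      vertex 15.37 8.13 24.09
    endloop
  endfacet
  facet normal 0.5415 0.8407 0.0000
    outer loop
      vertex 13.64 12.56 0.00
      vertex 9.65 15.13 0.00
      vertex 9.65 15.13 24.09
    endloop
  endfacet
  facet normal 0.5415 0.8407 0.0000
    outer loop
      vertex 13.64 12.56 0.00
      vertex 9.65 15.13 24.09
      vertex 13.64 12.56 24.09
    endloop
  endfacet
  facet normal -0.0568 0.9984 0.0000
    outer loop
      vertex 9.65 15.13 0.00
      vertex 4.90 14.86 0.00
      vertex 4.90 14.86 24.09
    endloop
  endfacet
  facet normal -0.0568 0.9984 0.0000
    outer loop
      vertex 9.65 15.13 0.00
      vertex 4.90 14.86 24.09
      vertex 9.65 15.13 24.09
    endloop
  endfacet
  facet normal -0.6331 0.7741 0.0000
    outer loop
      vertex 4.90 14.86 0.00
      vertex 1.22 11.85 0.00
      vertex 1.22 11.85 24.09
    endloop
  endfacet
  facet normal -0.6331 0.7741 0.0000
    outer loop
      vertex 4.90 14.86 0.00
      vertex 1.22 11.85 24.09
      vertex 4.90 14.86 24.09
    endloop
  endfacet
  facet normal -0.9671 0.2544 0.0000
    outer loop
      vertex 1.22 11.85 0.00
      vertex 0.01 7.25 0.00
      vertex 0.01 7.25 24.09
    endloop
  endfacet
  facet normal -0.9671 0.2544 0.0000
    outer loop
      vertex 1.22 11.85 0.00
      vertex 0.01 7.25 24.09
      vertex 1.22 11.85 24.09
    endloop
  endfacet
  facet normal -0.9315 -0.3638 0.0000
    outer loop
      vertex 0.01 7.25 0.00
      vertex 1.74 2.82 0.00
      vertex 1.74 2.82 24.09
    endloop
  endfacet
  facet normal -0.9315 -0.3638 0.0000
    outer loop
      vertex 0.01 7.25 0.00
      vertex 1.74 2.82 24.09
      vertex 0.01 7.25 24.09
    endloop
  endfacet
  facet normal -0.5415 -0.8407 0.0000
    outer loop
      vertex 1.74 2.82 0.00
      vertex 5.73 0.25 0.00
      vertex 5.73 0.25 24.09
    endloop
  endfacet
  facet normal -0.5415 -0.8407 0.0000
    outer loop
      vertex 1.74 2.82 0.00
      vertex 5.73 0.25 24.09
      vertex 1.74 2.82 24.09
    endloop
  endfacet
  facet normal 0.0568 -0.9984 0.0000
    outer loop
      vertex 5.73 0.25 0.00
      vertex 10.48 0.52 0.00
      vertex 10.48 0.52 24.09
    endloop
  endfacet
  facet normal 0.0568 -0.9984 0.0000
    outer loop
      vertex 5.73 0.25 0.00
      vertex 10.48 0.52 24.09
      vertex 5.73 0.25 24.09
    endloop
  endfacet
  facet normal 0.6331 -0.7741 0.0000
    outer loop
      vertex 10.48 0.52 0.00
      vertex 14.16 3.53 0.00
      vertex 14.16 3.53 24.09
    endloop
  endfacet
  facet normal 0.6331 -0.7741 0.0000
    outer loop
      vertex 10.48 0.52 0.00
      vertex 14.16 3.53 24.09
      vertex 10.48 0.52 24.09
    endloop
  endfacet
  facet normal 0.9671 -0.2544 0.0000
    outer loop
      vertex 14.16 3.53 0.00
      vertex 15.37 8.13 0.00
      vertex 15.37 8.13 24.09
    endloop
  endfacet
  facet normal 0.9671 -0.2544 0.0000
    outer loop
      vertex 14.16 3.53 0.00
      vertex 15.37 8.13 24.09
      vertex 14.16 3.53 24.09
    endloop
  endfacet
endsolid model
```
; perimeter-only toolpath
G21 ; units = mm
G90 ; absolute positioning
G28 ; home
; layer 1
G0 Z4.82
G0 X15.37 Y8.13
G1 X13.64 Y12.56
G1 X9.65 Y15.13
G1 X4.90 Y14.86
G1 X1.22 Y11.85
G1 X0.01 Y7.25
G1 X1.74 Y2.82
G1 X5.73 Y0.25
G1 X10.48 Y0.52
G1 X14.16 Y3.53
G1 X15.37 Y8.13
; layer 2
G0 Z9.64
G0 X15.37 Y8.13
G1 X13.64 Y12.56
G1 X9.65 Y15.13
G1 X4.90 Y14.86
G1 X1.22 Y11.85
G1 X0.01 Y7.25
G1 X1.74 Y2.82
G1 X5.73 Y0.25
G1 X10.48 Y0.52
G1 X14.16 Y3.53
G1 X15.37 Y8.13
; layer 3
G0 Z14.45
G0 X15.37 Y8.13
G1 X13.64 Y12.56
G1 X9.65 Y15.13
G1 X4.90 Y14.86
G1 X1.22 Y11.85
G1 X0.01 Y7.25
G1 X1.74 Y2.82
G1 X5.73 Y0.25
G1 X10.48 Y0.52
G1 X14.16 Y3.53
G1 X15.37 Y8.13
; layer 4
G0 Z19.27
G0 X15.37 Y8.13
G1 X13.64 Y12.56
G1 X9.65 Y15.13
G1 X4.90 Y14.86
G1 X1.22 Y11.85
G1 X0.01 Y7.25
G1 X1.74 Y2.82
G1 X5.73 Y0.25
G1 X10.48 Y0.52
G1 X14.16 Y3.53
G1 X15.37 Y8.13
; layer 5
G0 Z24.09
G0 X15.37 Y8.13
G1 X13.64 Y12.56
G1 X9.65 Y15.13
G1 X4.90 Y14.86
G1 X1.22 Y11.85
G1 X0.01 Y7.25
G1 X1.74 Y2.82
G1 X5.73 Y0.25
G1 X10.48 Y0.52
G1 X14.16 Y3.53
G1 X15.37 Y8.13
M2 ; end

The solid is a regular 10-sided prism (a cylinder approximated with 10 flat sides), circumscribed radius ≈ 7.69 mm, height ≈ 24.1 mm. Slicing at Δz = 4.82 mm — 5 equal slices spanning the solid's height, so layer i sits at z = i·h/5 — gives 5 non-empty perimeters. Each is a 10-segment closed polygon; G0 lifts to the layer z and rapids to the start vertex, then G1 traces the edges.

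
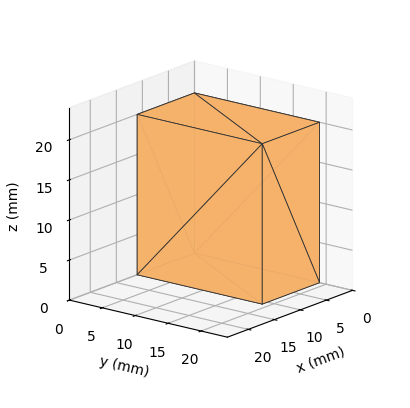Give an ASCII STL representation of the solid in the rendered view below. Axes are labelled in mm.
Reading the render: the shape is a rectangular box, roughly 11 × 19 mm footprint and 20 mm tall (dimensions read to the nearest mm from the axis ticks). For the STL, each face is triangulated and given an outward normal.

solid part
  facet normal 0.0000 0.0000 -1.0000
    outer loop
      vertex 11.00 19.00 0.00
      vertex 11.00 0.00 0.00
      vertex 0.00 0.00 0.00
    endloop
  endfacet
  facet normal 0.0000 0.0000 -1.0000
    outer loop
      vertex 0.00 19.00 0.00
      vertex 11.00 19.00 0.00
      vertex 0.00 0.00 0.00
    endloop
  endfacet
  facet normal 0.0000 0.0000 1.0000
    outer loop
      vertex 0.00 0.00 20.00
      vertex 11.00 0.00 20.00
      vertex 11.00 19.00 20.00
    endloop
  endfacet
  facet normal 0.0000 0.0000 1.0000
    outer loop
      vertex 0.00 0.00 20.00
      vertex 11.00 19.00 20.00
      vertex 0.00 19.00 20.00
    endloop
  endfacet
  facet normal 0.0000 -1.0000 0.0000
    outer loop
      vertex 0.00 0.00 0.00
      vertex 11.00 0.00 0.00
      vertex 11.00 0.00 20.00
    endloop
  endfacet
  facet normal 0.0000 -1.0000 0.0000
    outer loop
      vertex 0.00 0.00 0.00
      vertex 11.00 0.00 20.00
      vertex 0.00 0.00 20.00
    endloop
  endfacet
  facet normal 0.0000 1.0000 0.0000
    outer loop
      vertex 11.00 19.00 20.00
      vertex 11.00 19.00 0.00
      vertex 0.00 19.00 0.00
    endloop
  endfacet
  facet normal 0.0000 1.0000 0.0000
    outer loop
      vertex 0.00 19.00 20.00
      vertex 11.00 19.00 20.00
      vertex 0.00 19.00 0.00
    endloop
  endfacet
  facet normal -1.0000 0.0000 0.0000
    outer loop
      vertex 0.00 19.00 20.00
      vertex 0.00 19.00 0.00
      vertex 0.00 0.00 0.00
    endloop
  endfacet
  facet normal -1.0000 0.0000 0.0000
    outer loop
      vertex 0.00 0.00 20.00
      vertex 0.00 19.00 20.00
      vertex 0.00 0.00 0.00
    endloop
  endfacet
  facet normal 1.0000 0.0000 0.0000
    outer loop
      vertex 11.00 0.00 0.00
      vertex 11.00 19.00 0.00
      vertex 11.00 19.00 20.00
    endloop
  endfacet
  facet normal 1.0000 0.0000 0.0000
    outer loop
      vertex 11.00 0.00 0.00
      vertex 11.00 19.00 20.00
      vertex 11.00 0.00 20.00
    endloop
  endfacet
endsolid part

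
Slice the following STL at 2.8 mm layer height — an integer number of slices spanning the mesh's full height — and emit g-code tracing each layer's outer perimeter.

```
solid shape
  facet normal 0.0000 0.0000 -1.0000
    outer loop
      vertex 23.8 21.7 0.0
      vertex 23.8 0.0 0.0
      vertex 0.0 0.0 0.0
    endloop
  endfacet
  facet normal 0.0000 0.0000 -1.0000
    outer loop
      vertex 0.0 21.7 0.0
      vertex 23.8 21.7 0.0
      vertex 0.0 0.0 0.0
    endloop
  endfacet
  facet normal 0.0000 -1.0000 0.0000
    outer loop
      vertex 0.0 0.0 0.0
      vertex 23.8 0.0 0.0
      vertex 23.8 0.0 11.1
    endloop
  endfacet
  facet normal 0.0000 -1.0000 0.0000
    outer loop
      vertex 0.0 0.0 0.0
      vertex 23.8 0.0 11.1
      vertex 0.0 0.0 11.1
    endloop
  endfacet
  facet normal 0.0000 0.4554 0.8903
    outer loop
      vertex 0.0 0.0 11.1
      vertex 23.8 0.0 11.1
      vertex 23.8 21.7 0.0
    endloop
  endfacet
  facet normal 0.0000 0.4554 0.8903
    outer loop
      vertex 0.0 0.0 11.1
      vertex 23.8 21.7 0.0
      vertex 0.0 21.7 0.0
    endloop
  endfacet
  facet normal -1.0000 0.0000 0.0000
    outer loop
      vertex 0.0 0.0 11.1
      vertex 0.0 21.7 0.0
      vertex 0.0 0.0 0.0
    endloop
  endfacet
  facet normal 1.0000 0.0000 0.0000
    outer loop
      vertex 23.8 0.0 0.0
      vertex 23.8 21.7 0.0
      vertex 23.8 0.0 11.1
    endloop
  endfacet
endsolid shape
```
; perimeter-only toolpath
G21 ; units = mm
G90 ; absolute positioning
G28 ; home
; layer 1
G0 Z2.8
G0 X0.0 Y0.0
G1 X23.8 Y0.0
G1 X23.8 Y16.3
G1 X0.0 Y16.3
G1 X0.0 Y0.0
; layer 2
G0 Z5.5
G0 X0.0 Y0.0
G1 X23.8 Y0.0
G1 X23.8 Y10.8
G1 X0.0 Y10.8
G1 X0.0 Y0.0
; layer 3
G0 Z8.3
G0 X0.0 Y0.0
G1 X23.8 Y0.0
G1 X23.8 Y5.4
G1 X0.0 Y5.4
G1 X0.0 Y0.0
M2 ; end

The solid is a wedge (ramp): 23.8 × 21.7 mm base, rising to 11.1 mm along the y=0 edge and sloping linearly to z=0 at y=21.7. Slicing at Δz = 2.8 mm — 4 equal slices spanning the solid's height, so layer i sits at z = i·h/4 — gives 3 non-empty perimeters. Each is a 4-segment closed polygon; G0 lifts to the layer z and rapids to the start vertex, then G1 traces the edges. The cross-section shrinks linearly with z (the slice at the apex is degenerate and omitted).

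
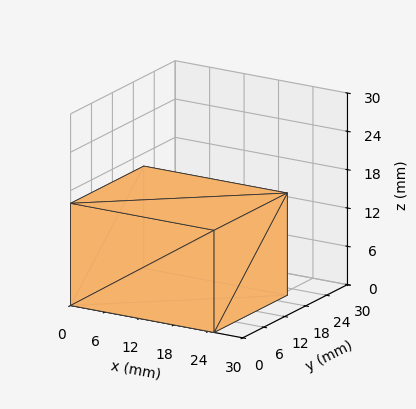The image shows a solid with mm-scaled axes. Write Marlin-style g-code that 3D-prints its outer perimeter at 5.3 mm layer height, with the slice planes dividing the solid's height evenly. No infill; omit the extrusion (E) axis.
Reading the render: the shape is a rectangular box, roughly 25 × 21 mm footprint and 16 mm tall (dimensions read to the nearest mm from the axis ticks). For the g-code, the solid's height is divided into equal slices at the stated Δz and each level perimeter traced with G1 moves after a G0 lift.

; perimeter-only toolpath
G21 ; units = mm
G90 ; absolute positioning
G28 ; home
; layer 1
G0 Z5.3
G0 X0.0 Y0.0
G1 X25.0 Y0.0
G1 X25.0 Y21.0
G1 X0.0 Y21.0
G1 X0.0 Y0.0
; layer 2
G0 Z10.7
G0 X0.0 Y0.0
G1 X25.0 Y0.0
G1 X25.0 Y21.0
G1 X0.0 Y21.0
G1 X0.0 Y0.0
; layer 3
G0 Z16.0
G0 X0.0 Y0.0
G1 X25.0 Y0.0
G1 X25.0 Y21.0
G1 X0.0 Y21.0
G1 X0.0 Y0.0
M2 ; end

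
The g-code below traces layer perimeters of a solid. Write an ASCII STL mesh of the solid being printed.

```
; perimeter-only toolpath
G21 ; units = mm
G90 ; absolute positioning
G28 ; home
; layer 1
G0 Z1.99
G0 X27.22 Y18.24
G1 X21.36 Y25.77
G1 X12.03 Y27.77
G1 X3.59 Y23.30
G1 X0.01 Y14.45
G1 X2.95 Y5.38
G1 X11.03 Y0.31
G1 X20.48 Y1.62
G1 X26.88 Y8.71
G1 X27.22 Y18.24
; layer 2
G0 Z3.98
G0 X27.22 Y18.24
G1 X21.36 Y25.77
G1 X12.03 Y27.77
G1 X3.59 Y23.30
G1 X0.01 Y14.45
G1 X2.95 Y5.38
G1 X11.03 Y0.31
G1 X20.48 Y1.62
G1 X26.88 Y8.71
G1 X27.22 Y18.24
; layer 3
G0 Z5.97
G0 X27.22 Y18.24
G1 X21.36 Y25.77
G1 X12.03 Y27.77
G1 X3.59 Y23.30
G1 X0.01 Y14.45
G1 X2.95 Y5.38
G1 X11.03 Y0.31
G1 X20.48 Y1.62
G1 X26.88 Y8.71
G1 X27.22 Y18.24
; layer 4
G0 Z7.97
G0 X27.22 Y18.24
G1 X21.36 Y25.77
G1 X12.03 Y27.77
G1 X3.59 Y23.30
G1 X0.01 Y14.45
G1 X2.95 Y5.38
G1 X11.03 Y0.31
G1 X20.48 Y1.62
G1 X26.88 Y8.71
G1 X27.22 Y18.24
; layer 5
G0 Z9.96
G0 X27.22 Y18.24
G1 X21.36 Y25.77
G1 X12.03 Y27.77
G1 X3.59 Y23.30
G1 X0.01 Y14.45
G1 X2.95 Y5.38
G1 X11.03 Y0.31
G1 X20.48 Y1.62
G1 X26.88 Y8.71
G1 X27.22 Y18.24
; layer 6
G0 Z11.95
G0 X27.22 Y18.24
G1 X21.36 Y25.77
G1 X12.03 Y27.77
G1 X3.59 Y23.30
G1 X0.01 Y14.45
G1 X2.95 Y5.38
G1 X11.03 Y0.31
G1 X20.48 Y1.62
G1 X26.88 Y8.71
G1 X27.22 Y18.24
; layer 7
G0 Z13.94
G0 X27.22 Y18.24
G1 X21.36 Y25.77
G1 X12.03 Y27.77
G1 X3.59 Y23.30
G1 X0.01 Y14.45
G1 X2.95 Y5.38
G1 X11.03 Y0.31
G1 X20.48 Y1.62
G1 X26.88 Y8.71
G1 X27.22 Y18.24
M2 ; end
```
solid part
  facet normal 0.0000 0.0000 -1.0000
    outer loop
      vertex 12.03 27.77 0.00
      vertex 21.36 25.77 0.00
      vertex 27.22 18.24 0.00
    endloop
  endfacet
  facet normal 0.0000 0.0000 -1.0000
    outer loop
      vertex 3.59 23.30 0.00
      vertex 12.03 27.77 0.00
      vertex 27.22 18.24 0.00
    endloop
  endfacet
  facet normal 0.0000 0.0000 -1.0000
    outer loop
      vertex 0.01 14.45 0.00
      vertex 3.59 23.30 0.00
      vertex 27.22 18.24 0.00
    endloop
  endfacet
  facet normal 0.0000 0.0000 -1.0000
    outer loop
      vertex 2.95 5.38 0.00
      vertex 0.01 14.45 0.00
      vertex 27.22 18.24 0.00
    endloop
  endfacet
  facet normal 0.0000 0.0000 -1.0000
    outer loop
      vertex 11.03 0.31 0.00
      vertex 2.95 5.38 0.00
      vertex 27.22 18.24 0.00
    endloop
  endfacet
  facet normal 0.0000 0.0000 -1.0000
    outer loop
      vertex 20.48 1.62 0.00
      vertex 11.03 0.31 0.00
      vertex 27.22 18.24 0.00
    endloop
  endfacet
  facet normal 0.0000 0.0000 -1.0000
    outer loop
      vertex 26.88 8.71 0.00
      vertex 20.48 1.62 0.00
      vertex 27.22 18.24 0.00
    endloop
  endfacet
  facet normal 0.0000 0.0000 1.0000
    outer loop
      vertex 27.22 18.24 13.94
      vertex 21.36 25.77 13.94
      vertex 12.03 27.77 13.94
    endloop
  endfacet
  facet normal 0.0000 0.0000 1.0000
    outer loop
      vertex 27.22 18.24 13.94
      vertex 12.03 27.77 13.94
      vertex 3.59 23.30 13.94
    endloop
  endfacet
  facet normal 0.0000 0.0000 1.0000
    outer loop
      vertex 27.22 18.24 13.94
      vertex 3.59 23.30 13.94
      vertex 0.01 14.45 13.94
    endloop
  endfacet
  facet normal 0.0000 0.0000 1.0000
    outer loop
      vertex 27.22 18.24 13.94
      vertex 0.01 14.45 13.94
      vertex 2.95 5.38 13.94
    endloop
  endfacet
  facet normal 0.0000 0.0000 1.0000
    outer loop
      vertex 27.22 18.24 13.94
      vertex 2.95 5.38 13.94
      vertex 11.03 0.31 13.94
    endloop
  endfacet
  facet normal 0.0000 0.0000 1.0000
    outer loop
      vertex 27.22 18.24 13.94
      vertex 11.03 0.31 13.94
      vertex 20.48 1.62 13.94
    endloop
  endfacet
  facet normal 0.0000 0.0000 1.0000
    outer loop
      vertex 27.22 18.24 13.94
      vertex 20.48 1.62 13.94
      vertex 26.88 8.71 13.94
    endloop
  endfacet
  facet normal 0.7892 0.6142 0.0000
    outer loop
      vertex 27.22 18.24 0.00
      vertex 21.36 25.77 0.00
      vertex 21.36 25.77 13.94
    endloop
  endfacet
  facet normal 0.7892 0.6142 0.0000
    outer loop
      vertex 27.22 18.24 0.00
      vertex 21.36 25.77 13.94
      vertex 27.22 18.24 13.94
    endloop
  endfacet
  facet normal 0.2096 0.9778 0.0000
    outer loop
      vertex 21.36 25.77 0.00
      vertex 12.03 27.77 0.00
      vertex 12.03 27.77 13.94
    endloop
  endfacet
  facet normal 0.2096 0.9778 0.0000
    outer loop
      vertex 21.36 25.77 0.00
      vertex 12.03 27.77 13.94
      vertex 21.36 25.77 13.94
    endloop
  endfacet
  facet normal -0.4680 0.8837 0.0000
    outer loop
      vertex 12.03 27.77 0.00
      vertex 3.59 23.30 0.00
      vertex 3.59 23.30 13.94
    endloop
  endfacet
  facet normal -0.4680 0.8837 0.0000
    outer loop
      vertex 12.03 27.77 0.00
      vertex 3.59 23.30 13.94
      vertex 12.03 27.77 13.94
    endloop
  endfacet
  facet normal -0.9270 0.3750 0.0000
    outer loop
      vertex 3.59 23.30 0.00
      vertex 0.01 14.45 0.00
      vertex 0.01 14.45 13.94
    endloop
  endfacet
  facet normal -0.9270 0.3750 0.0000
    outer loop
      vertex 3.59 23.30 0.00
      vertex 0.01 14.45 13.94
      vertex 3.59 23.30 13.94
    endloop
  endfacet
  facet normal -0.9513 -0.3084 0.0000
    outer loop
      vertex 0.01 14.45 0.00
      vertex 2.95 5.38 0.00
      vertex 2.95 5.38 13.94
    endloop
  endfacet
  facet normal -0.9513 -0.3084 0.0000
    outer loop
      vertex 0.01 14.45 0.00
      vertex 2.95 5.38 13.94
      vertex 0.01 14.45 13.94
    endloop
  endfacet
  facet normal -0.5315 -0.8471 0.0000
    outer loop
      vertex 2.95 5.38 0.00
      vertex 11.03 0.31 0.00
      vertex 11.03 0.31 13.94
    endloop
  endfacet
  facet normal -0.5315 -0.8471 0.0000
    outer loop
      vertex 2.95 5.38 0.00
      vertex 11.03 0.31 13.94
      vertex 2.95 5.38 13.94
    endloop
  endfacet
  facet normal 0.1373 -0.9905 0.0000
    outer loop
      vertex 11.03 0.31 0.00
      vertex 20.48 1.62 0.00
      vertex 20.48 1.62 13.94
    endloop
  endfacet
  facet normal 0.1373 -0.9905 0.0000
    outer loop
      vertex 11.03 0.31 0.00
      vertex 20.48 1.62 13.94
      vertex 11.03 0.31 13.94
    endloop
  endfacet
  facet normal 0.7423 -0.6701 0.0000
    outer loop
      vertex 20.48 1.62 0.00
      vertex 26.88 8.71 0.00
      vertex 26.88 8.71 13.94
    endloop
  endfacet
  facet normal 0.7423 -0.6701 0.0000
    outer loop
      vertex 20.48 1.62 0.00
      vertex 26.88 8.71 13.94
      vertex 20.48 1.62 13.94
    endloop
  endfacet
  facet normal 0.9994 -0.0357 0.0000
    outer loop
      vertex 26.88 8.71 0.00
      vertex 27.22 18.24 0.00
      vertex 27.22 18.24 13.94
    endloop
  endfacet
  facet normal 0.9994 -0.0357 0.0000
    outer loop
      vertex 26.88 8.71 0.00
      vertex 27.22 18.24 13.94
      vertex 26.88 8.71 13.94
    endloop
  endfacet
endsolid part

The G0 Z moves step by Δz≈1.99 mm. Every layer's G1 loop is the same polygon, so the solid is a straight extrusion of it from z=0 to z≈13.9. Closing with flat bottom and top caps and triangulating gives 32 facets — a regular 9-sided prism (a cylinder approximated with 9 flat sides), circumscribed radius ≈ 13.9 mm, height ≈ 13.9 mm.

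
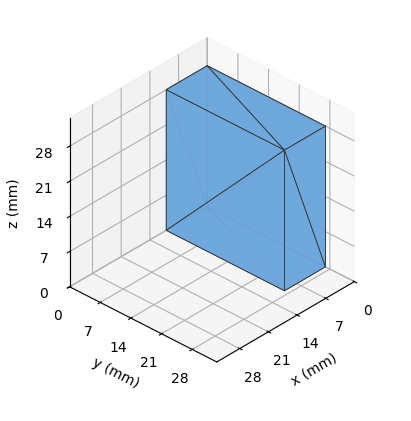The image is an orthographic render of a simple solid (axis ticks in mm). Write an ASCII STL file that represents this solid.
Reading the render: the shape is a rectangular box, roughly 10 × 27 mm footprint and 28 mm tall (dimensions read to the nearest mm from the axis ticks). For the STL, each face is triangulated and given an outward normal.

solid part
  facet normal 0.0000 0.0000 -1.0000
    outer loop
      vertex 10.0 27.0 0.0
      vertex 10.0 0.0 0.0
      vertex 0.0 0.0 0.0
    endloop
  endfacet
  facet normal 0.0000 0.0000 -1.0000
    outer loop
      vertex 0.0 27.0 0.0
      vertex 10.0 27.0 0.0
      vertex 0.0 0.0 0.0
    endloop
  endfacet
  facet normal 0.0000 0.0000 1.0000
    outer loop
      vertex 0.0 0.0 28.0
      vertex 10.0 0.0 28.0
      vertex 10.0 27.0 28.0
    endloop
  endfacet
  facet normal 0.0000 0.0000 1.0000
    outer loop
      vertex 0.0 0.0 28.0
      vertex 10.0 27.0 28.0
      vertex 0.0 27.0 28.0
    endloop
  endfacet
  facet normal 0.0000 -1.0000 0.0000
    outer loop
      vertex 0.0 0.0 0.0
      vertex 10.0 0.0 0.0
      vertex 10.0 0.0 28.0
    endloop
  endfacet
  facet normal 0.0000 -1.0000 0.0000
    outer loop
      vertex 0.0 0.0 0.0
      vertex 10.0 0.0 28.0
      vertex 0.0 0.0 28.0
    endloop
  endfacet
  facet normal 0.0000 1.0000 0.0000
    outer loop
      vertex 10.0 27.0 28.0
      vertex 10.0 27.0 0.0
      vertex 0.0 27.0 0.0
    endloop
  endfacet
  facet normal 0.0000 1.0000 0.0000
    outer loop
      vertex 0.0 27.0 28.0
      vertex 10.0 27.0 28.0
      vertex 0.0 27.0 0.0
    endloop
  endfacet
  facet normal -1.0000 0.0000 0.0000
    outer loop
      vertex 0.0 27.0 28.0
      vertex 0.0 27.0 0.0
      vertex 0.0 0.0 0.0
    endloop
  endfacet
  facet normal -1.0000 0.0000 0.0000
    outer loop
      vertex 0.0 0.0 28.0
      vertex 0.0 27.0 28.0
      vertex 0.0 0.0 0.0
    endloop
  endfacet
  facet normal 1.0000 0.0000 0.0000
    outer loop
      vertex 10.0 0.0 0.0
      vertex 10.0 27.0 0.0
      vertex 10.0 27.0 28.0
    endloop
  endfacet
  facet normal 1.0000 0.0000 0.0000
    outer loop
      vertex 10.0 0.0 0.0
      vertex 10.0 27.0 28.0
      vertex 10.0 0.0 28.0
    endloop
  endfacet
endsolid part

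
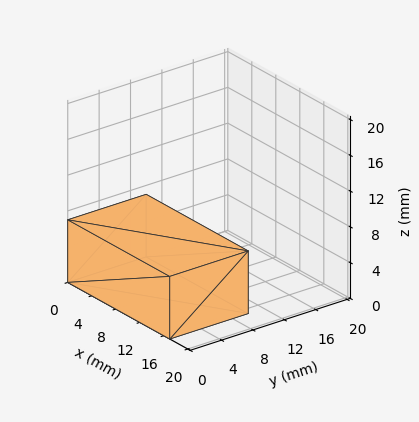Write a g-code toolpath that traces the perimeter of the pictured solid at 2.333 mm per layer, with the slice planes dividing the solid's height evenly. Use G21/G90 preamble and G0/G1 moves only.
Reading the render: the shape is a rectangular box, roughly 17 × 10 mm footprint and 7 mm tall (dimensions read to the nearest mm from the axis ticks). For the g-code, the solid's height is divided into equal slices at the stated Δz and each level perimeter traced with G1 moves after a G0 lift.

; perimeter-only toolpath
G21 ; units = mm
G90 ; absolute positioning
G28 ; home
; layer 1
G0 Z2.333
G0 X0.000 Y0.000
G1 X17.000 Y0.000
G1 X17.000 Y10.000
G1 X0.000 Y10.000
G1 X0.000 Y0.000
; layer 2
G0 Z4.667
G0 X0.000 Y0.000
G1 X17.000 Y0.000
G1 X17.000 Y10.000
G1 X0.000 Y10.000
G1 X0.000 Y0.000
; layer 3
G0 Z7.000
G0 X0.000 Y0.000
G1 X17.000 Y0.000
G1 X17.000 Y10.000
G1 X0.000 Y10.000
G1 X0.000 Y0.000
M2 ; end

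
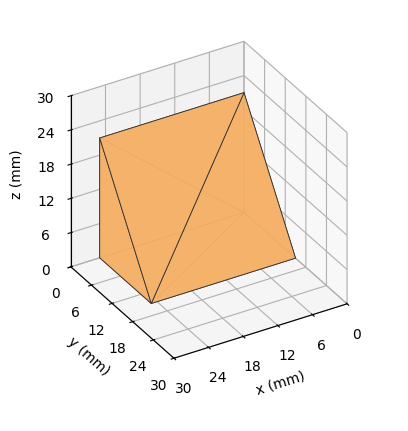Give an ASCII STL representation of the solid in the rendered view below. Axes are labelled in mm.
Reading the render: the shape is a wedge (ramp): 25 × 15 mm base, rising to 21 mm along the y=0 edge and sloping linearly to z=0 at y=15 (dimensions read to the nearest mm from the axis ticks). For the STL, each face is triangulated and given an outward normal.

solid part
  facet normal 0.0000 0.0000 -1.0000
    outer loop
      vertex 25.0 15.0 0.0
      vertex 25.0 0.0 0.0
      vertex 0.0 0.0 0.0
    endloop
  endfacet
  facet normal 0.0000 0.0000 -1.0000
    outer loop
      vertex 0.0 15.0 0.0
      vertex 25.0 15.0 0.0
      vertex 0.0 0.0 0.0
    endloop
  endfacet
  facet normal 0.0000 -1.0000 0.0000
    outer loop
      vertex 0.0 0.0 0.0
      vertex 25.0 0.0 0.0
      vertex 25.0 0.0 21.0
    endloop
  endfacet
  facet normal 0.0000 -1.0000 0.0000
    outer loop
      vertex 0.0 0.0 0.0
      vertex 25.0 0.0 21.0
      vertex 0.0 0.0 21.0
    endloop
  endfacet
  facet normal 0.0000 0.8137 0.5812
    outer loop
      vertex 0.0 0.0 21.0
      vertex 25.0 0.0 21.0
      vertex 25.0 15.0 0.0
    endloop
  endfacet
  facet normal 0.0000 0.8137 0.5812
    outer loop
      vertex 0.0 0.0 21.0
      vertex 25.0 15.0 0.0
      vertex 0.0 15.0 0.0
    endloop
  endfacet
  facet normal -1.0000 0.0000 0.0000
    outer loop
      vertex 0.0 0.0 21.0
      vertex 0.0 15.0 0.0
      vertex 0.0 0.0 0.0
    endloop
  endfacet
  facet normal 1.0000 0.0000 0.0000
    outer loop
      vertex 25.0 0.0 0.0
      vertex 25.0 15.0 0.0
      vertex 25.0 0.0 21.0
    endloop
  endfacet
endsolid part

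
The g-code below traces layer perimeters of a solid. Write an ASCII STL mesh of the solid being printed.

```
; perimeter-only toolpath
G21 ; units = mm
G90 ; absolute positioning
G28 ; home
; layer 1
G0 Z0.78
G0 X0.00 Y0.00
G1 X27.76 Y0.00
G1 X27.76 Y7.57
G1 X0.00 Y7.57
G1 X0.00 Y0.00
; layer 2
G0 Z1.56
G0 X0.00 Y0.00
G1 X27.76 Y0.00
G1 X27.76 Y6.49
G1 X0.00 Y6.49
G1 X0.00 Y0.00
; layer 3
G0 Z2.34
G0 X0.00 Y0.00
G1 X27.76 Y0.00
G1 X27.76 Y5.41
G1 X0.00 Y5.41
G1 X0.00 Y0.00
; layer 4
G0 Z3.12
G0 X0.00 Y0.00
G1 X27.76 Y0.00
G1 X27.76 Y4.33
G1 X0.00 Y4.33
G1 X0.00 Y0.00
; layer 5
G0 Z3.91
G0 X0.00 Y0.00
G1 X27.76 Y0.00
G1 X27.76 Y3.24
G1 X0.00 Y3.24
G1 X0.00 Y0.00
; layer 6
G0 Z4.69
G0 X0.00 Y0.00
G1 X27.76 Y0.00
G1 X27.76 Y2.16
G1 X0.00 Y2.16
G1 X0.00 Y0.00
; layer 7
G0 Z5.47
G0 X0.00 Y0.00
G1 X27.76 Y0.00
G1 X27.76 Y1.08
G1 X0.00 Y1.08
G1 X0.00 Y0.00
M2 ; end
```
solid part
  facet normal 0.0000 0.0000 -1.0000
    outer loop
      vertex 27.76 8.65 0.00
      vertex 27.76 0.00 0.00
      vertex 0.00 0.00 0.00
    endloop
  endfacet
  facet normal 0.0000 0.0000 -1.0000
    outer loop
      vertex 0.00 8.65 0.00
      vertex 27.76 8.65 0.00
      vertex 0.00 0.00 0.00
    endloop
  endfacet
  facet normal 0.0000 -1.0000 0.0000
    outer loop
      vertex 0.00 0.00 0.00
      vertex 27.76 0.00 0.00
      vertex 27.76 0.00 6.25
    endloop
  endfacet
  facet normal 0.0000 -1.0000 0.0000
    outer loop
      vertex 0.00 0.00 0.00
      vertex 27.76 0.00 6.25
      vertex 0.00 0.00 6.25
    endloop
  endfacet
  facet normal 0.0000 0.5857 0.8106
    outer loop
      vertex 0.00 0.00 6.25
      vertex 27.76 0.00 6.25
      vertex 27.76 8.65 0.00
    endloop
  endfacet
  facet normal 0.0000 0.5857 0.8106
    outer loop
      vertex 0.00 0.00 6.25
      vertex 27.76 8.65 0.00
      vertex 0.00 8.65 0.00
    endloop
  endfacet
  facet normal -1.0000 0.0000 0.0000
    outer loop
      vertex 0.00 0.00 6.25
      vertex 0.00 8.65 0.00
      vertex 0.00 0.00 0.00
    endloop
  endfacet
  facet normal 1.0000 0.0000 0.0000
    outer loop
      vertex 27.76 0.00 0.00
      vertex 27.76 8.65 0.00
      vertex 27.76 0.00 6.25
    endloop
  endfacet
endsolid part

The G0 Z moves step by Δz≈0.78 mm. The G1 loops shrink linearly with z, so the solid tapers from its base footprint up to z≈6.25. Closing with a flat bottom cap and the tapered top and triangulating gives 8 facets — a wedge (ramp): 27.8 × 8.65 mm base, rising to 6.25 mm along the y=0 edge and sloping linearly to z=0 at y=8.65.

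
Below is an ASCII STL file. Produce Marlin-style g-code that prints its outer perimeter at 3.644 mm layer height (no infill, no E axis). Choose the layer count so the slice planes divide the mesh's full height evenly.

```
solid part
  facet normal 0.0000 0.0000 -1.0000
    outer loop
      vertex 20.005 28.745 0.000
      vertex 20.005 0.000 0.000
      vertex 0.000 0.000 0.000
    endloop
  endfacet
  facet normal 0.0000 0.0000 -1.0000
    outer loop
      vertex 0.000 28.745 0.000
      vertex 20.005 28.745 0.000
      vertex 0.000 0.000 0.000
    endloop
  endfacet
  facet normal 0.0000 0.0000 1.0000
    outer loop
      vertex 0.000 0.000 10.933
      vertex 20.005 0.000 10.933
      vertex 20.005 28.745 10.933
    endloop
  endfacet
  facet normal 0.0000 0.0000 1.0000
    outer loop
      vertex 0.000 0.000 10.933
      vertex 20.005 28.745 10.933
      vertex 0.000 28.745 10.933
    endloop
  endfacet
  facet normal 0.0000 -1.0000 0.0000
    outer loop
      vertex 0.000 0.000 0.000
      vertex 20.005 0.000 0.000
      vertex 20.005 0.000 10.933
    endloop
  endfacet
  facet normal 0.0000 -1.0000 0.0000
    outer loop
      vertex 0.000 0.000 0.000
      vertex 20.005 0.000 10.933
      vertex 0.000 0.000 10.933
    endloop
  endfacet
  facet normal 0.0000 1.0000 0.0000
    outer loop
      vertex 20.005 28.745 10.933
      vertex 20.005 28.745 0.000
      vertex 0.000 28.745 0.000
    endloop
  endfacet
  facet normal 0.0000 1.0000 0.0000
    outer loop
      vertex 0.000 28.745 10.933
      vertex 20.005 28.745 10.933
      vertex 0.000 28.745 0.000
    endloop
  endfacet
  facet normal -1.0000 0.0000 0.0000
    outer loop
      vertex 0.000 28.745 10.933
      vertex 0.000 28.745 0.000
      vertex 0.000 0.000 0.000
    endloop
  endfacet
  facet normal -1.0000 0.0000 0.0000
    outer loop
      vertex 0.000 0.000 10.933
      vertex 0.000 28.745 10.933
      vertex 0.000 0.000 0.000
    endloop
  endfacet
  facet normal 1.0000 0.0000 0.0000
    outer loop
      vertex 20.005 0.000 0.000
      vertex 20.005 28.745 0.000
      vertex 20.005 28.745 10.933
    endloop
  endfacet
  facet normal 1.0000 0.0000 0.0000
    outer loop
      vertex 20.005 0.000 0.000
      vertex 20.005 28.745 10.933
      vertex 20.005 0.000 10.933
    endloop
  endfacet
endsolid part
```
; perimeter-only toolpath
G21 ; units = mm
G90 ; absolute positioning
G28 ; home
; layer 1
G0 Z3.644
G0 X0.000 Y0.000
G1 X20.005 Y0.000
G1 X20.005 Y28.745
G1 X0.000 Y28.745
G1 X0.000 Y0.000
; layer 2
G0 Z7.289
G0 X0.000 Y0.000
G1 X20.005 Y0.000
G1 X20.005 Y28.745
G1 X0.000 Y28.745
G1 X0.000 Y0.000
; layer 3
G0 Z10.933
G0 X0.000 Y0.000
G1 X20.005 Y0.000
G1 X20.005 Y28.745
G1 X0.000 Y28.745
G1 X0.000 Y0.000
M2 ; end

The solid is a rectangular box, roughly 20 × 28.7 mm footprint and 10.9 mm tall. Slicing at Δz = 3.644 mm — 3 equal slices spanning the solid's height, so layer i sits at z = i·h/3 — gives 3 non-empty perimeters. Each is a 4-segment closed polygon; G0 lifts to the layer z and rapids to the start vertex, then G1 traces the edges.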